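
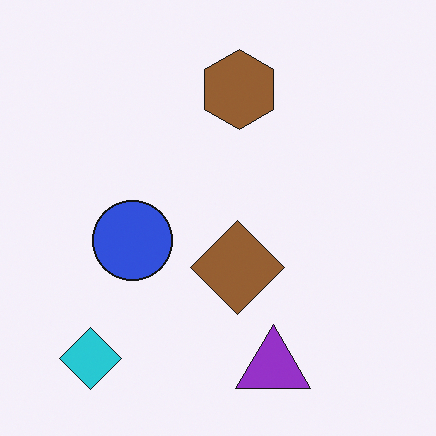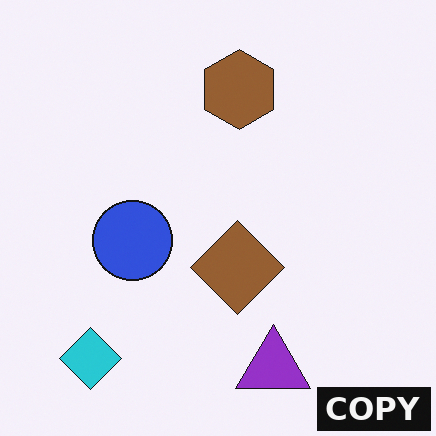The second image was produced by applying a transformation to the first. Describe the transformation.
Watermarked with the text "COPY" in the lower-right corner.

A dark label reading "COPY" appears in the lower-right corner.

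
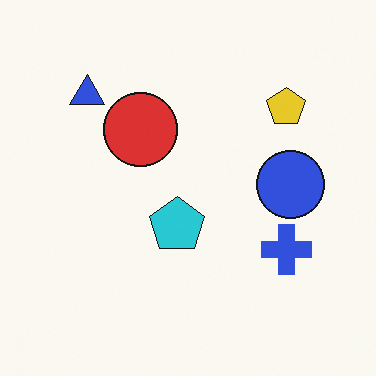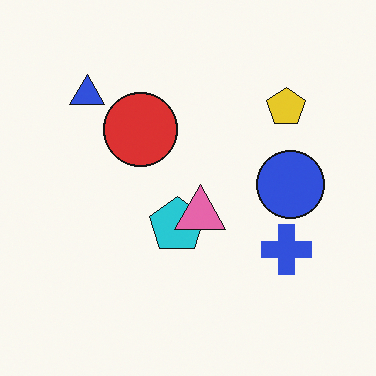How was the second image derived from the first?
It was overlaid with an additional pink triangle.

A pink triangle appears in the second image that is absent from the first.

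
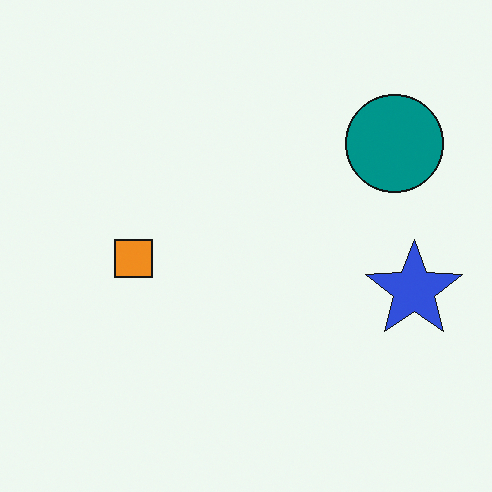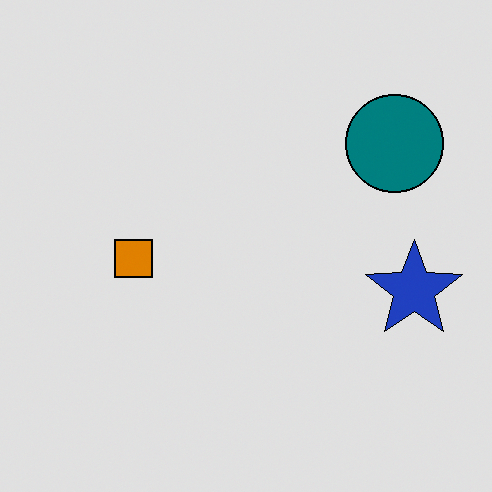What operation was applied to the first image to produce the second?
The second image is the first posterized to a reduced palette.

Each flat color has snapped to a coarser quantized level — most visibly, the near-white background has dropped to a flat grey.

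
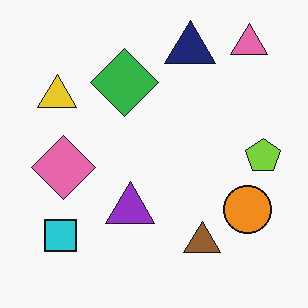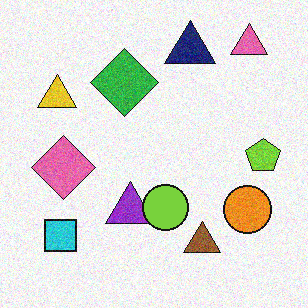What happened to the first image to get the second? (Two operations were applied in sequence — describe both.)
Degraded with visible gaussian noise, then overlaid with an additional lime circle.

Random speckle covers the whole image, including the flat background. A lime circle appears in the second image that is absent from the first.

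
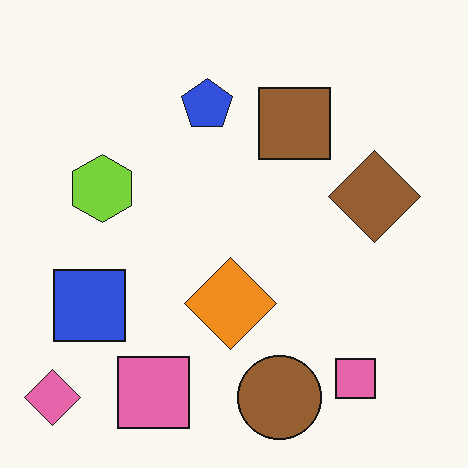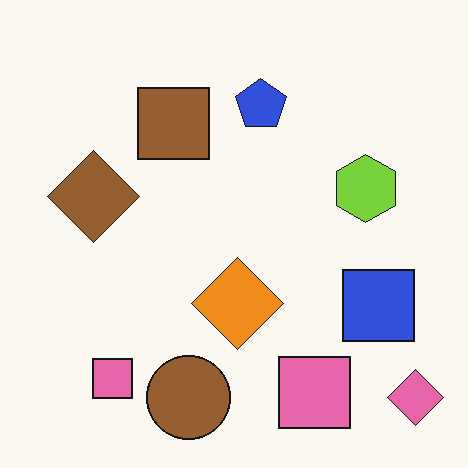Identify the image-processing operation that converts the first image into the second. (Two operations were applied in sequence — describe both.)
The transformation is: flipped horizontally (left ↔ right), then given moderate JPEG compression.

The pink diamond is in the bottom-left of the first image and the bottom-right of the second — shapes on opposite sides of the vertical midline have swapped in a mirror flip. Blocky 8×8 compression artifacts appear around shape edges and the flat background shows ringing — characteristic JPEG degradation.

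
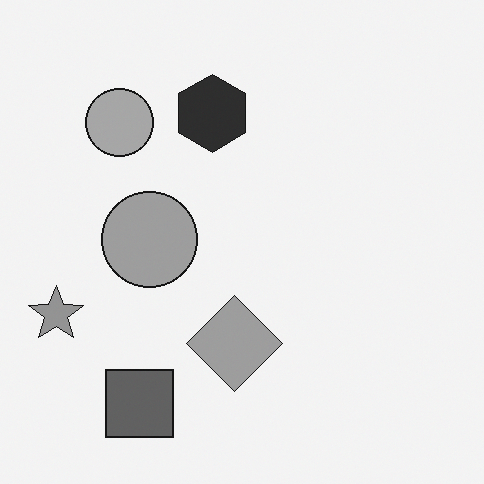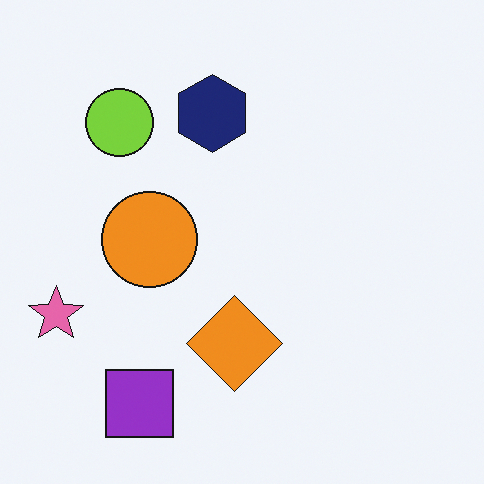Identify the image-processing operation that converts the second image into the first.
The transformation is: converted to grayscale.

All color is removed — every shape is now a shade of grey.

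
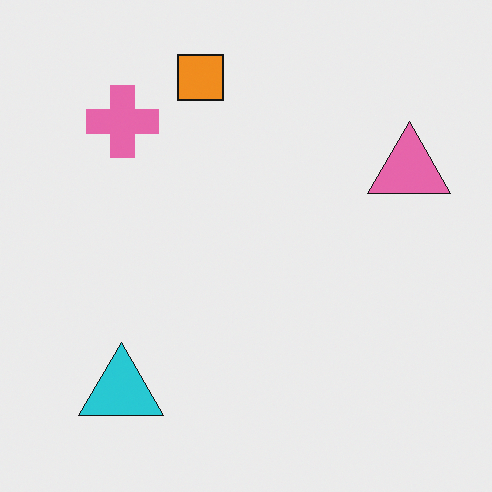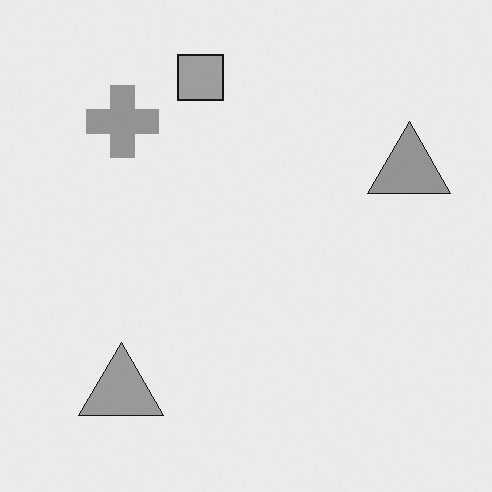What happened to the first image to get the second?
This is the original image converted to grayscale.

All color is removed — every shape is now a shade of grey.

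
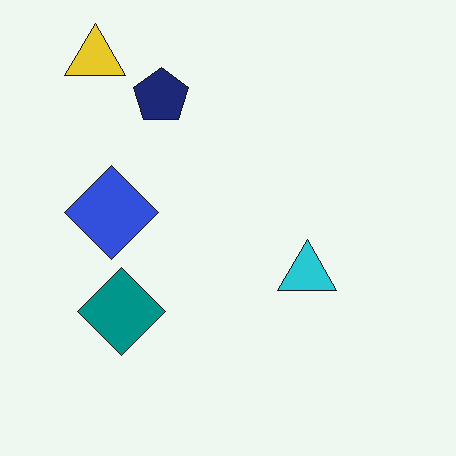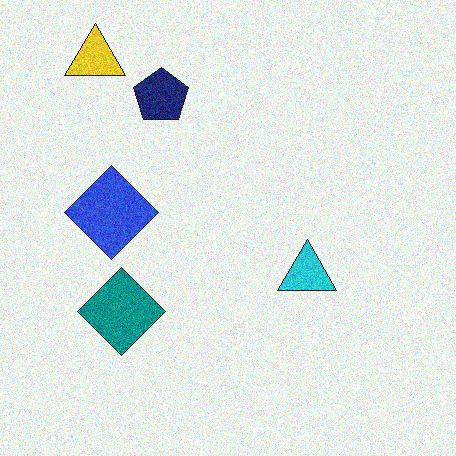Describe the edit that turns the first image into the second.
The transformation is: degraded with moderate additive noise.

Random speckle covers the whole image, including the flat background.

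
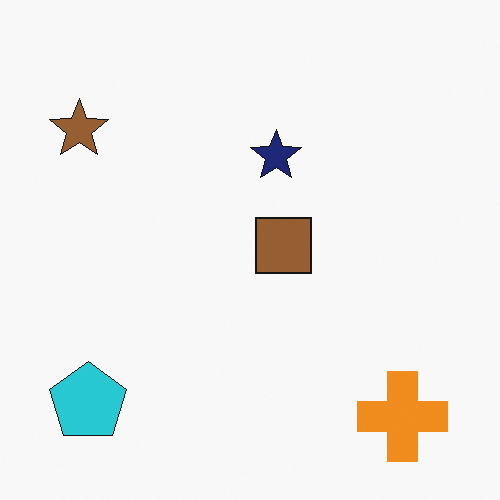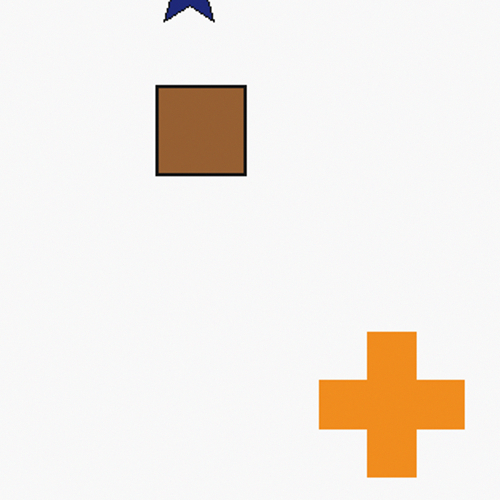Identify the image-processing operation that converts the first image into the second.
It was cropped slightly and scaled back up.

The visible shapes are larger and the field of view is narrower; shapes near the original edges may be partly or wholly outside the frame — a crop-and-rescale.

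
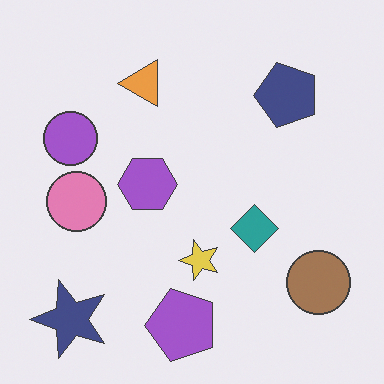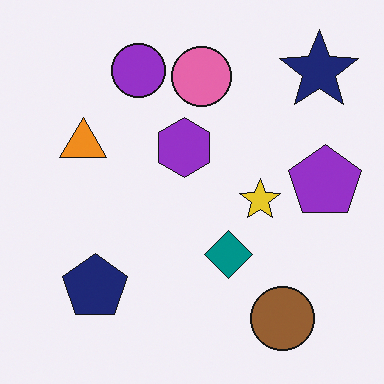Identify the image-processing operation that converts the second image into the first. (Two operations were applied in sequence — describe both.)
Given slightly reduced contrast, then transposed (reflected across the top-left ↔ bottom-right diagonal).

Tones are pushed toward mid-grey across the whole image — a global contrast change. Shapes have swapped their row and column positions — what was in the top-right is now in the bottom-left — a diagonal reflection.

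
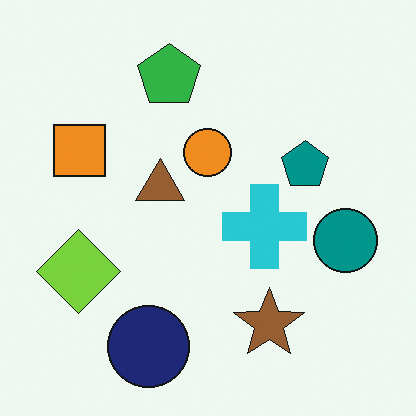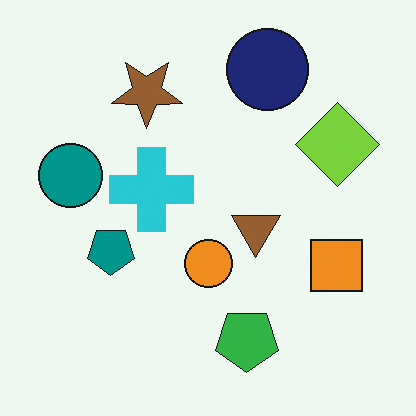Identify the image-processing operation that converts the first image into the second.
The second image is the first rotated 180°.

The navy circle sits in the bottom of the first image and the top of the second — consistent with a whole-image 180° rotation.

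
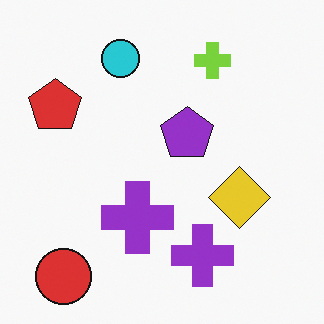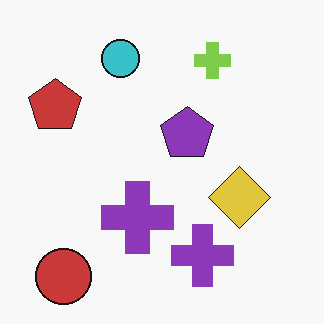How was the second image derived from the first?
It was slightly desaturated.

All colors are more muted and greyish — a global saturation change.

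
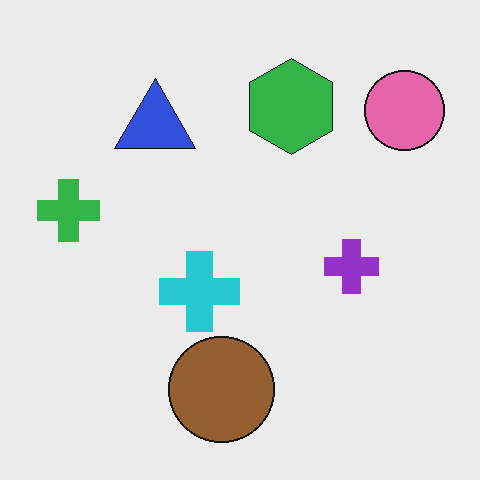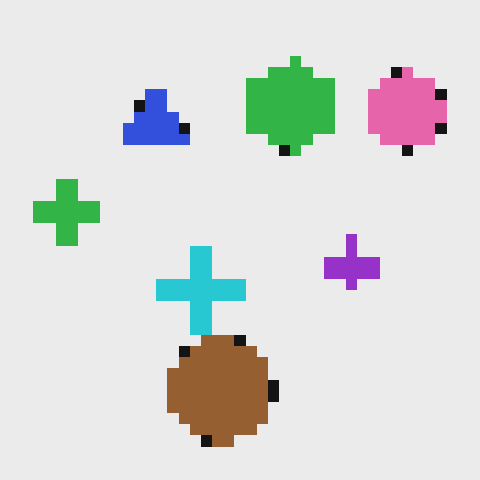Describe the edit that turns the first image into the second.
This is the original image heavily pixelated into large blocks.

Shapes are reduced to large square blocks; fine edges and outlines are lost — a downscale-then-upscale (mosaic) effect.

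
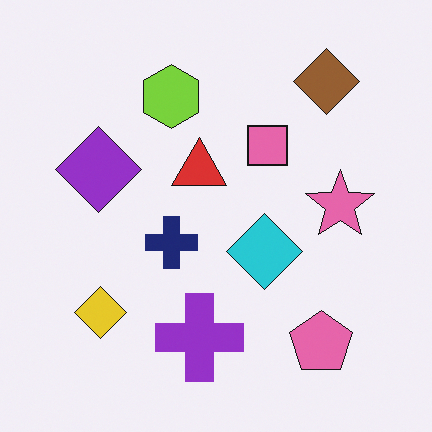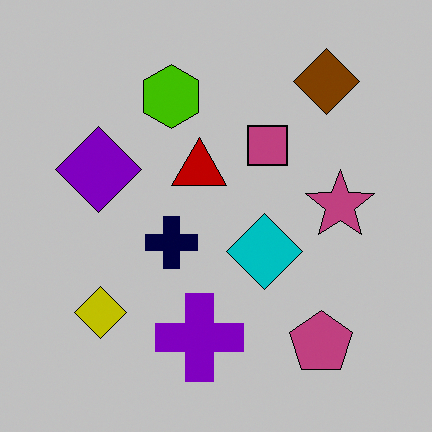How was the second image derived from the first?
It was heavily posterized to just a handful of flat colors.

Each flat color has snapped to a coarser quantized level — most visibly, the near-white background has dropped to a flat grey.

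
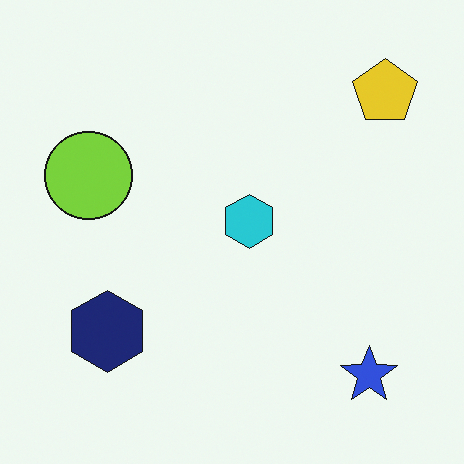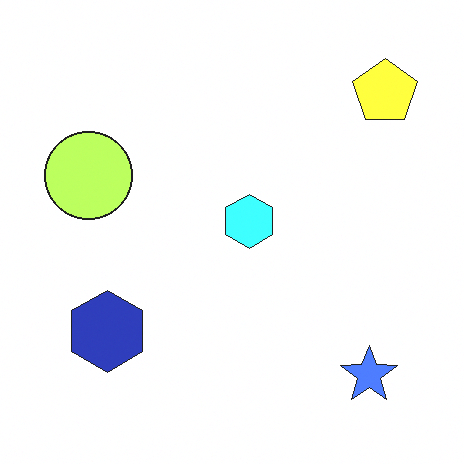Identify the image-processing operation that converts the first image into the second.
Substantially brightened.

Every pixel — background and shapes alike — is uniformly brightened.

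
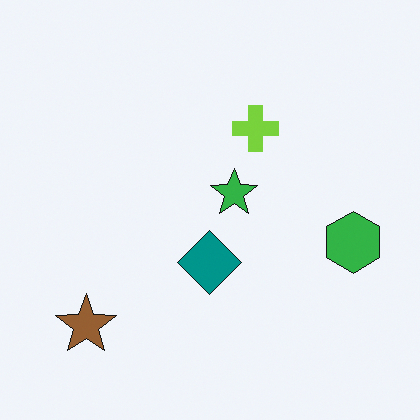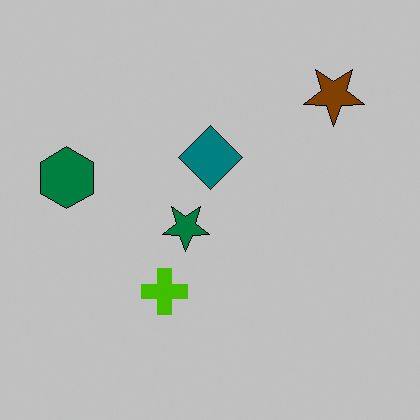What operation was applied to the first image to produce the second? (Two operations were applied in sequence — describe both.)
This is the original image rotated 180°, then heavily posterized to just a handful of flat colors.

The brown star sits in the bottom-left of the first image and the top-right of the second — consistent with a whole-image 180° rotation. Each flat color has snapped to a coarser quantized level — most visibly, the near-white background has dropped to a flat grey.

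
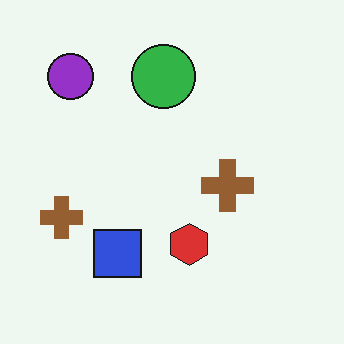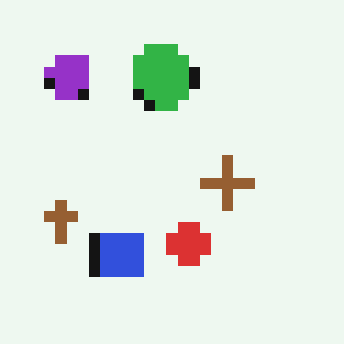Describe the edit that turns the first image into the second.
The second image is the first heavily pixelated into large blocks.

Shapes are reduced to large square blocks; fine edges and outlines are lost — a downscale-then-upscale (mosaic) effect.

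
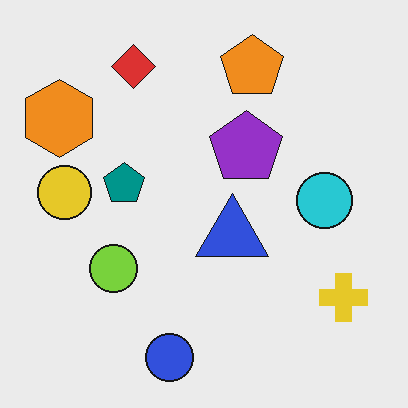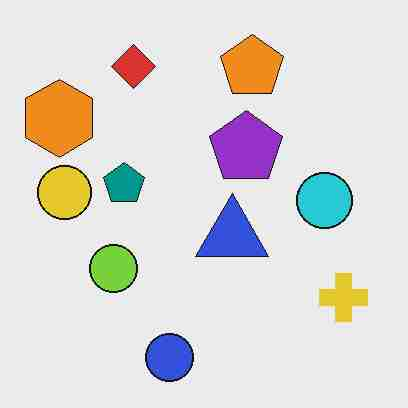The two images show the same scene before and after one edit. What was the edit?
The image was degraded with heavy JPEG compression.

Blocky 8×8 compression artifacts appear around shape edges and the flat background shows ringing — characteristic JPEG degradation.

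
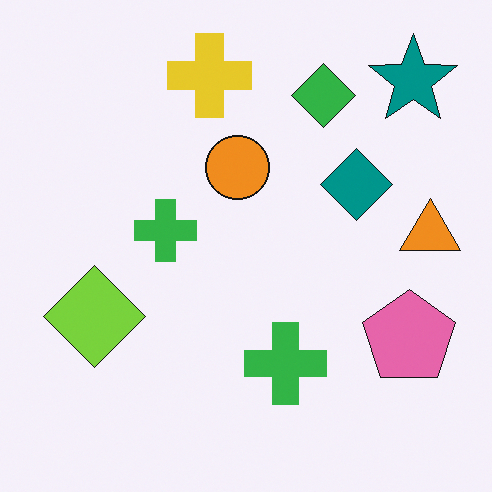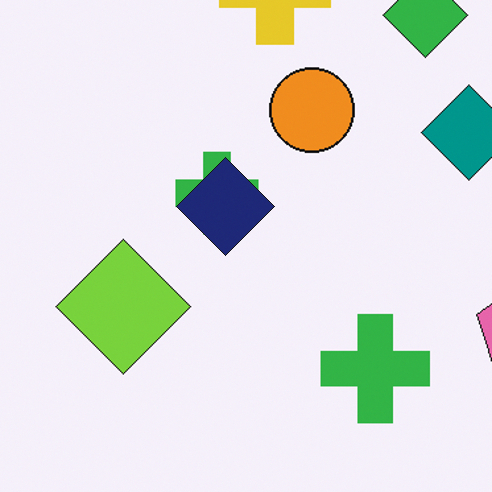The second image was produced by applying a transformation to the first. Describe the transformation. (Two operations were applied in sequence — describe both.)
It was cropped to a modestly smaller region and rescaled, then overlaid with an additional navy diamond.

The visible shapes are larger and the field of view is narrower; shapes near the original edges may be partly or wholly outside the frame — a crop-and-rescale. A navy diamond appears in the second image that is absent from the first.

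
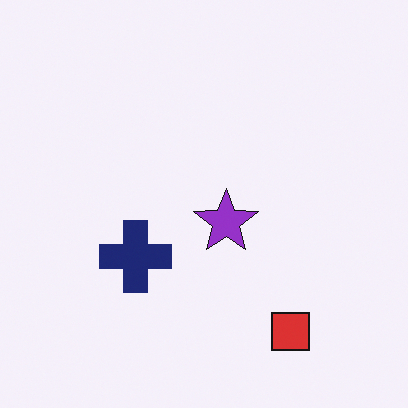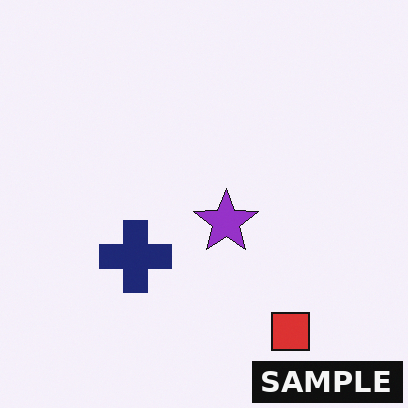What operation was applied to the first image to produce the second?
The second image is the first watermarked with the text "SAMPLE" in the lower-right corner.

A dark label reading "SAMPLE" appears in the lower-right corner.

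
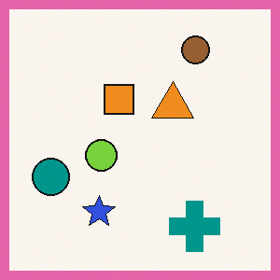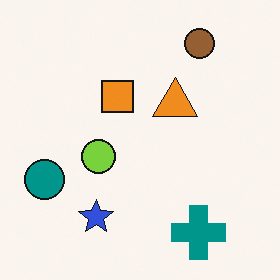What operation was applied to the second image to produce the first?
The first image is the second framed with a pink border.

A solid pink frame runs around the edge of the first image, with the content slightly shrunk inside it.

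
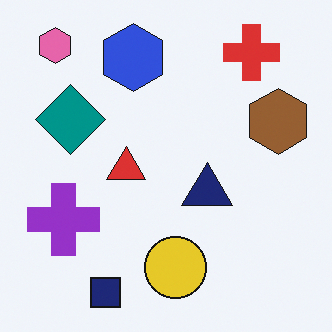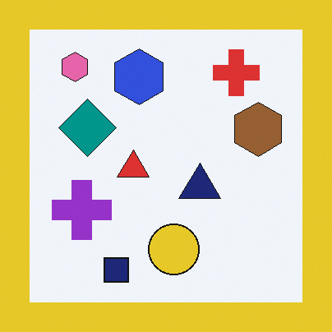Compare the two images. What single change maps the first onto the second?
The transformation is: framed with a yellow border.

A solid yellow frame runs around the edge of the second image, with the content slightly shrunk inside it.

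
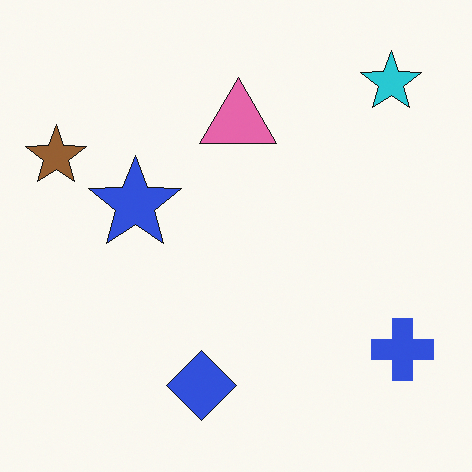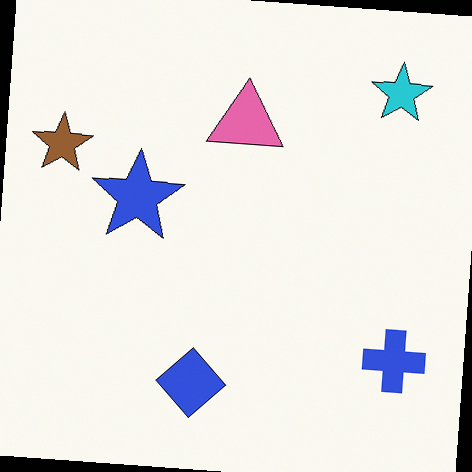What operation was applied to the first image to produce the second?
Rotated clockwise by a few degrees.

Every shape is tilted by the same angle and the image corners show triangular fill wedges — a whole-image rotation by a non-right angle.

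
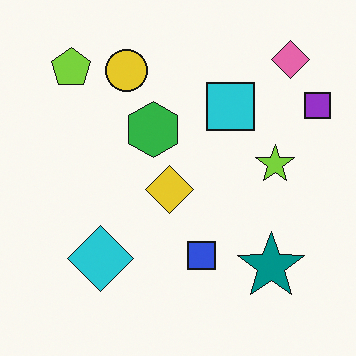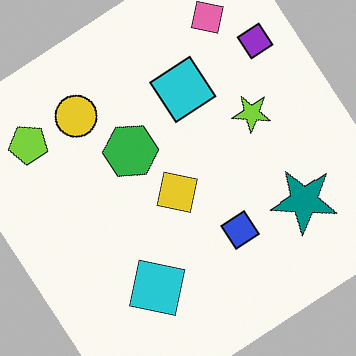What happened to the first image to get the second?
The second image is the first rotated counter-clockwise by a large amount — several tens of degrees.

Every shape is tilted by the same angle and the image corners show triangular fill wedges — a whole-image rotation by a non-right angle.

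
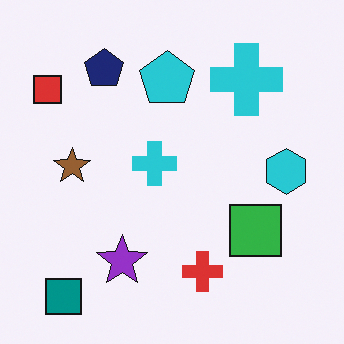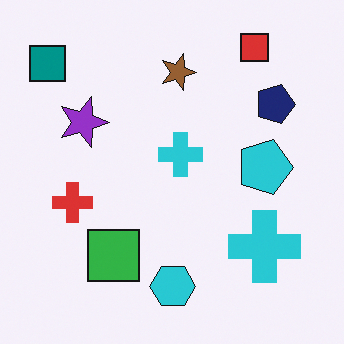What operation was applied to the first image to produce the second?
The image was rotated 90° clockwise.

The teal square sits in the bottom-left of the first image and the top-left of the second — consistent with a whole-image 90° clockwise rotation.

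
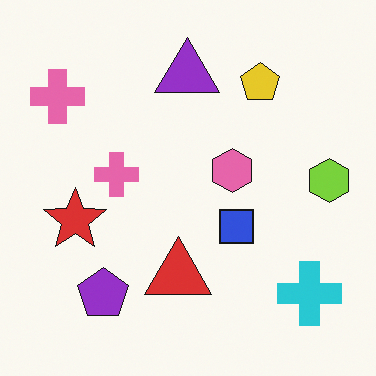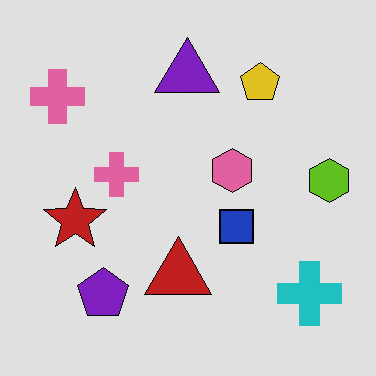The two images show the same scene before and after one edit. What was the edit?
It was moderately posterized.

Each flat color has snapped to a coarser quantized level — most visibly, the near-white background has dropped to a flat grey.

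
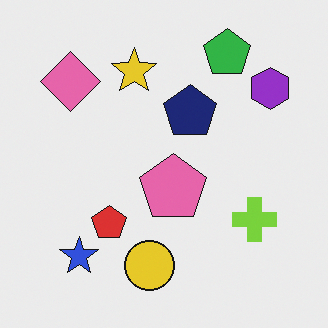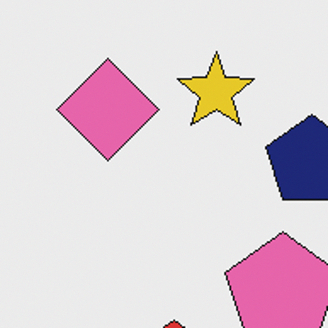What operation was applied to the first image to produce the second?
It was cropped to a noticeably smaller region and rescaled.

The visible shapes are larger and the field of view is narrower; shapes near the original edges may be partly or wholly outside the frame — a crop-and-rescale.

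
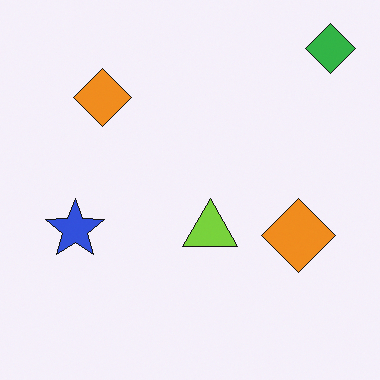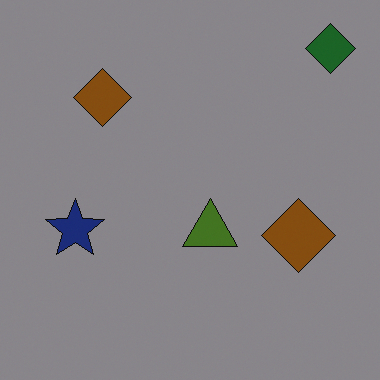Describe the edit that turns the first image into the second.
The image was noticeably darkened.

Every pixel — background and shapes alike — is uniformly darkened.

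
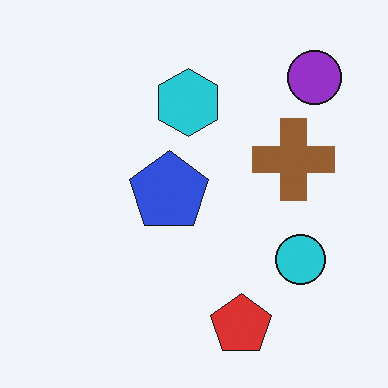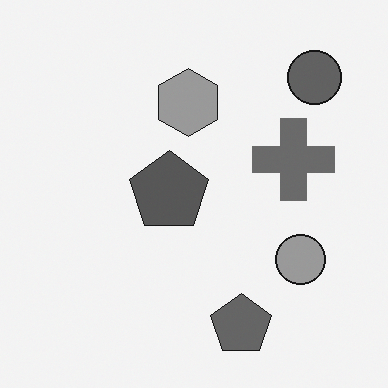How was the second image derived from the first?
The image was converted to grayscale.

All color is removed — every shape is now a shade of grey.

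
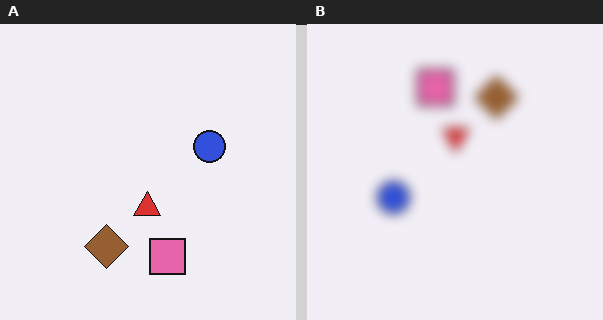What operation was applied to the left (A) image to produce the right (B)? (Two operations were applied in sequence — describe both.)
The image was rotated 180°, then strongly gaussian-blurred.

The pink square sits in the bottom of the left (A) image and the top of the right (B) — consistent with a whole-image 180° rotation. Shape edges and outlines are uniformly softened across the whole image.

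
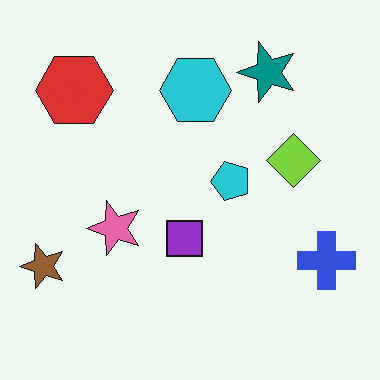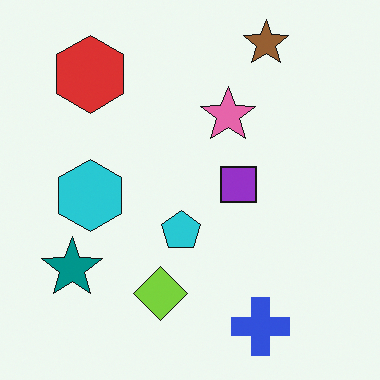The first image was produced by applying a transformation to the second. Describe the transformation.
The image was transposed (reflected across the top-left ↔ bottom-right diagonal).

Shapes have swapped their row and column positions — what was in the top-right is now in the bottom-left — a diagonal reflection.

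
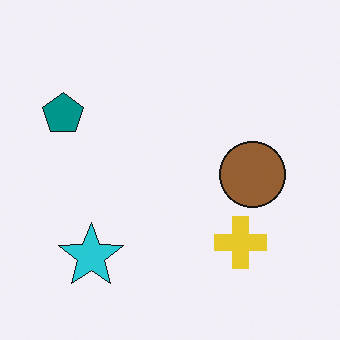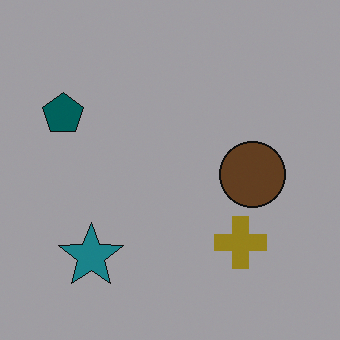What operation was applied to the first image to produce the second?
It was darkened a lot.

Every pixel — background and shapes alike — is uniformly darkened.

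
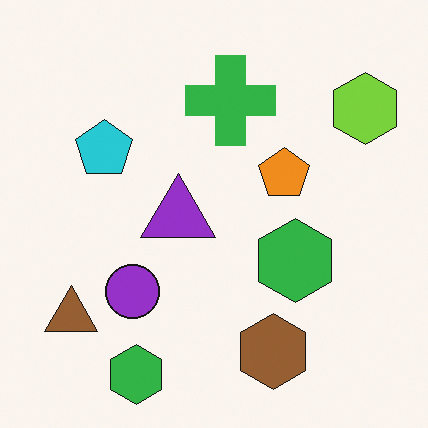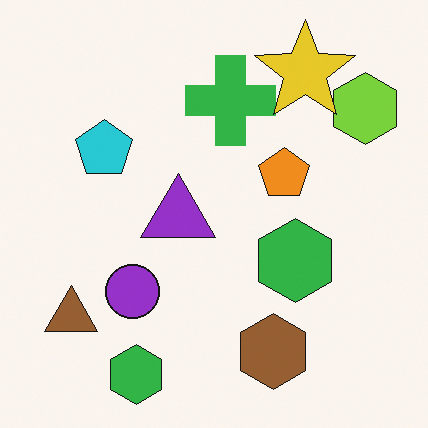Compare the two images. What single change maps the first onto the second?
The image was overlaid with an additional yellow star.

A yellow star appears in the second image that is absent from the first.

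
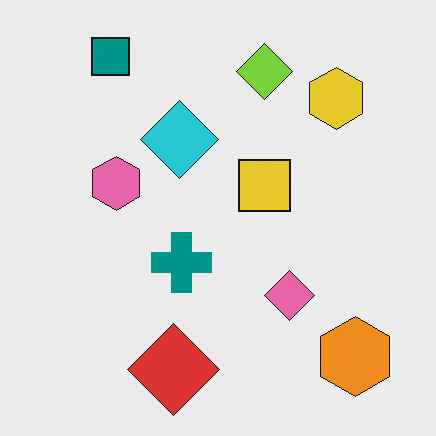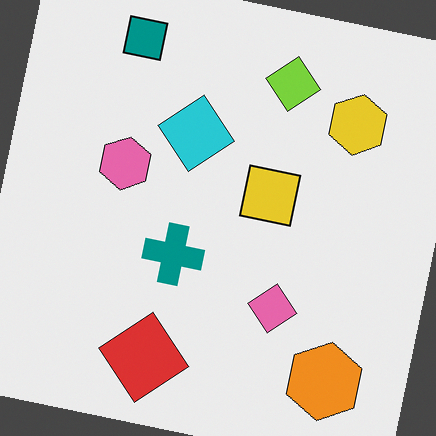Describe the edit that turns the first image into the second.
The image was rotated clockwise by a small amount.

Every shape is tilted by the same angle and the image corners show triangular fill wedges — a whole-image rotation by a non-right angle.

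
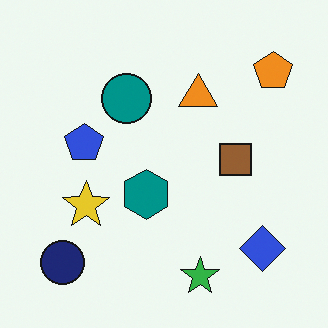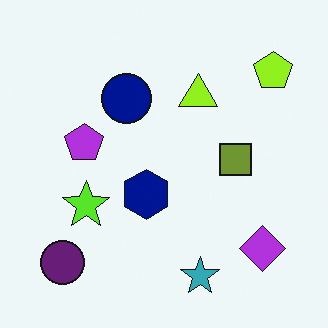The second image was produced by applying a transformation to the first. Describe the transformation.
It was hue-shifted by a small amount.

Every shape's color has rotated by the same amount around the hue wheel — a uniform hue shift.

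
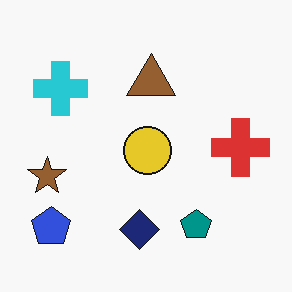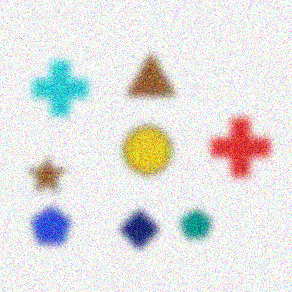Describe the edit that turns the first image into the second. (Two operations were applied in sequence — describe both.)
The second image is the first noticeably gaussian-blurred, then degraded with moderate additive noise.

Shape edges and outlines are uniformly softened across the whole image. Random speckle covers the whole image, including the flat background.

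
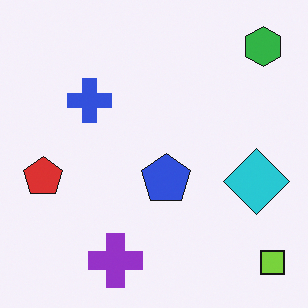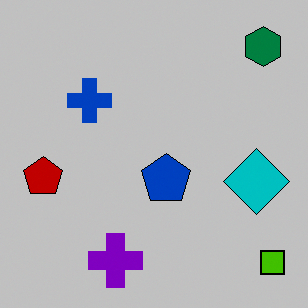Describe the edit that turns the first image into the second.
The transformation is: heavily posterized to just a handful of flat colors.

Each flat color has snapped to a coarser quantized level — most visibly, the near-white background has dropped to a flat grey.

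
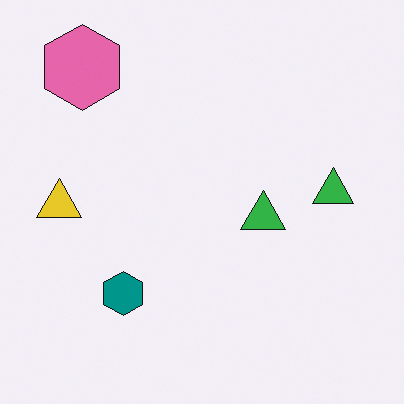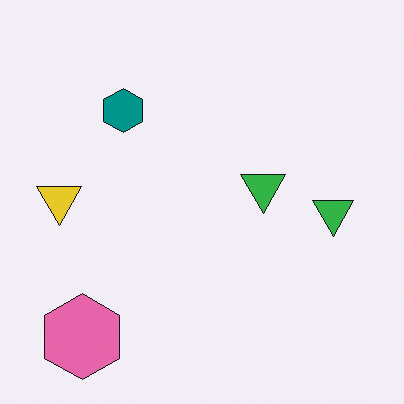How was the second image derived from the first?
The transformation is: flipped vertically (top ↔ bottom).

The pink hexagon is in the top-left of the first image and the bottom-left of the second — shapes on opposite sides of the horizontal midline have swapped in a mirror flip.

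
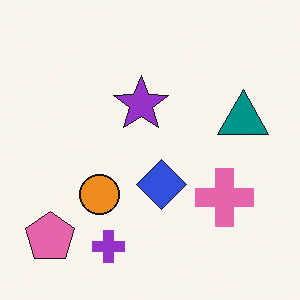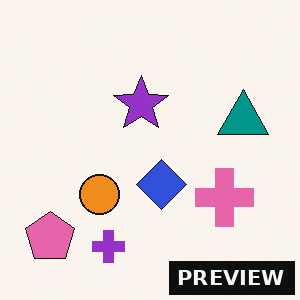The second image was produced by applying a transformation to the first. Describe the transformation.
The image was watermarked with the text "PREVIEW" in the lower-right corner.

A dark label reading "PREVIEW" appears in the lower-right corner.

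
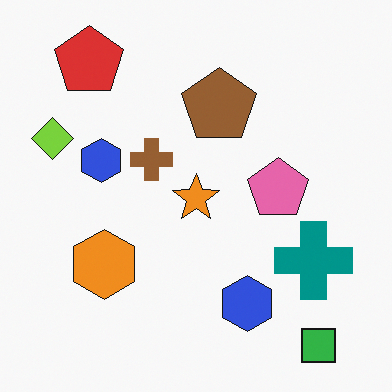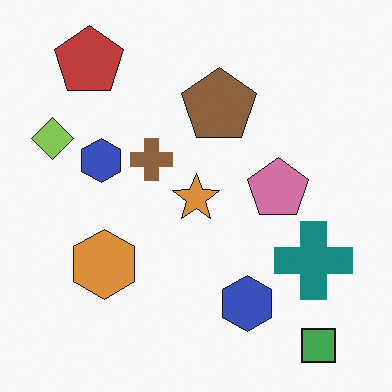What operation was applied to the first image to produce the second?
Slightly desaturated.

All colors are more muted and greyish — a global saturation change.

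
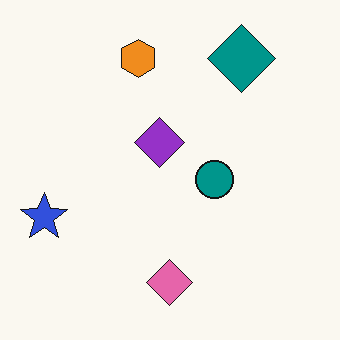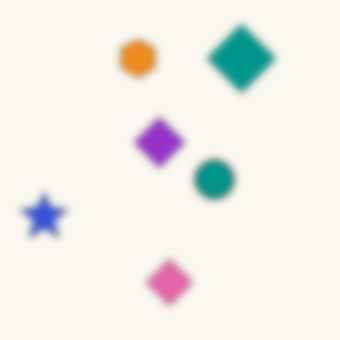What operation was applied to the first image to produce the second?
The second image is the first noticeably gaussian-blurred.

Shape edges and outlines are uniformly softened across the whole image.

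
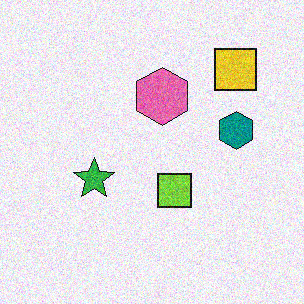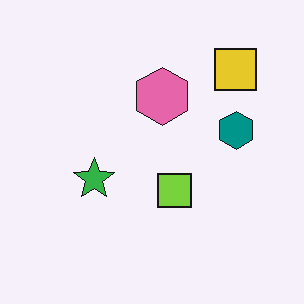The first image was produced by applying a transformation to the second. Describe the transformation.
The first image is the second degraded with moderate additive noise.

Random speckle covers the whole image, including the flat background.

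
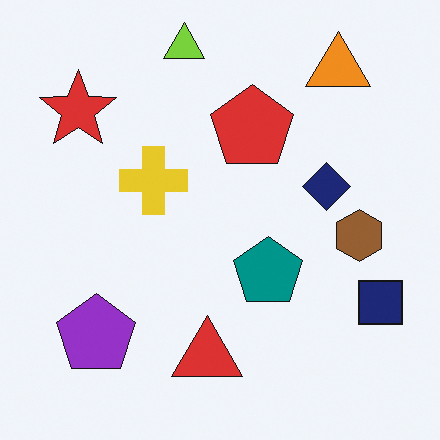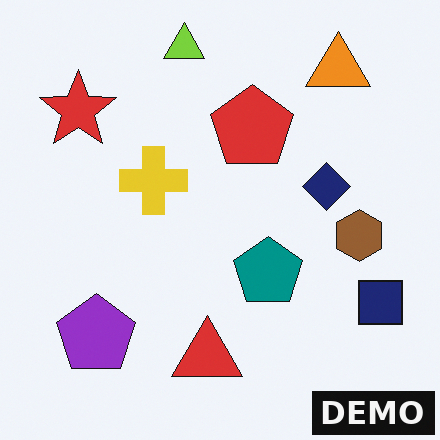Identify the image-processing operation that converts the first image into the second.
It was watermarked with the text "DEMO" in the lower-right corner.

A dark label reading "DEMO" appears in the lower-right corner.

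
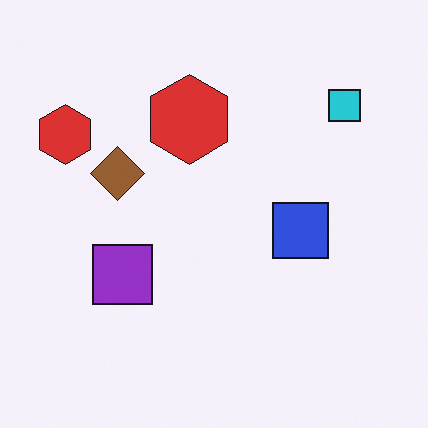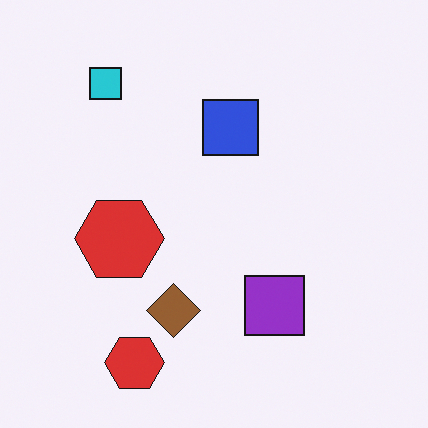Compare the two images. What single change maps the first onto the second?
The image was rotated 90° counter-clockwise.

The cyan square sits in the top-right of the first image and the top-left of the second — consistent with a whole-image 90° counter-clockwise rotation.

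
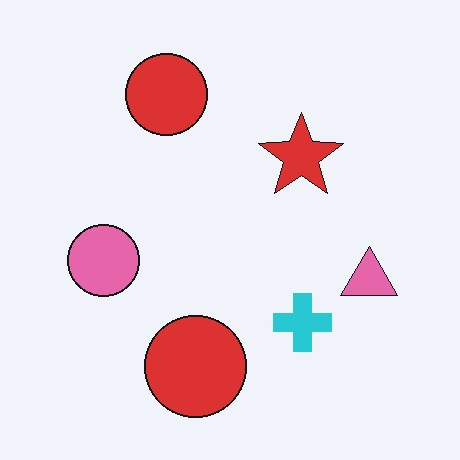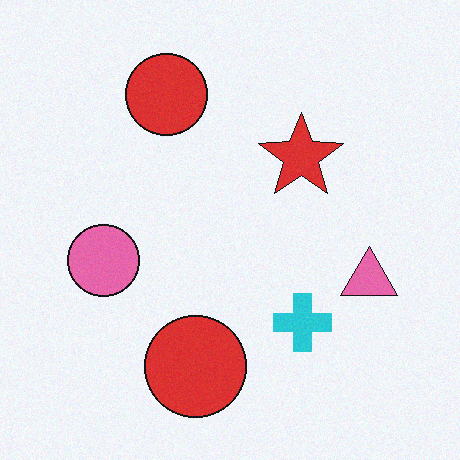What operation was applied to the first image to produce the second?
This is the original image degraded with a light layer of grain.

Random speckle covers the whole image, including the flat background.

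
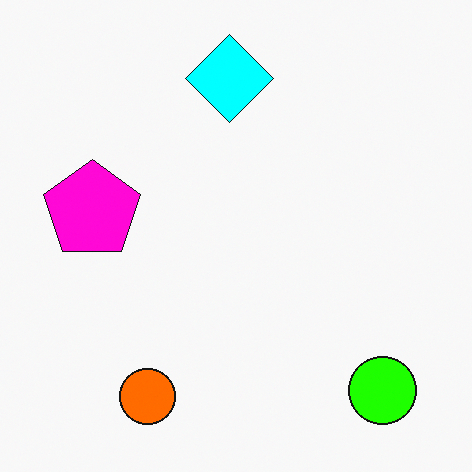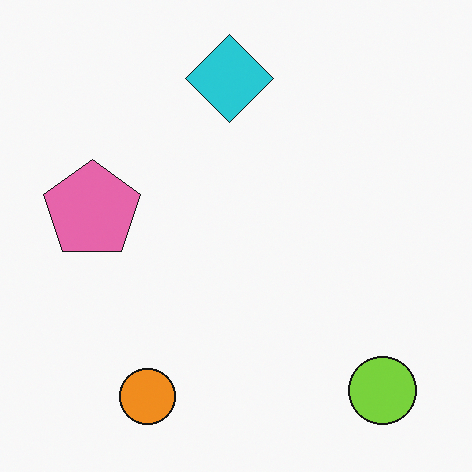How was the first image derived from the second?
This is the original image made much more vivid (saturation change).

All colors are more vivid — a global saturation change.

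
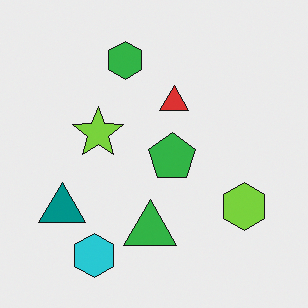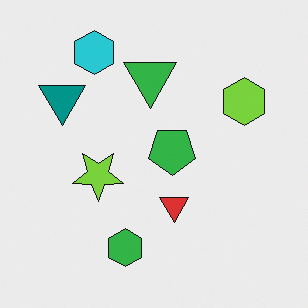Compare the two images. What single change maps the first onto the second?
The image was flipped vertically (top ↔ bottom).

The cyan hexagon is in the bottom-left of the first image and the top-left of the second — shapes on opposite sides of the horizontal midline have swapped in a mirror flip.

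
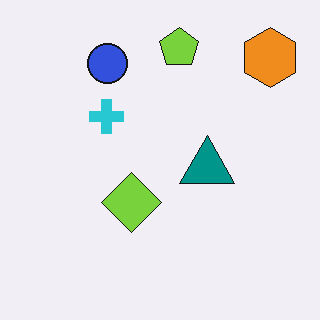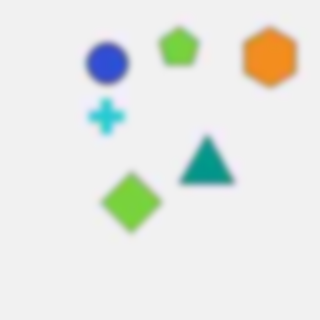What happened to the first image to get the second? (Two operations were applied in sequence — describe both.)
The transformation is: heavily JPEG-compressed with obvious blocking artifacts, then noticeably gaussian-blurred.

Blocky 8×8 compression artifacts appear around shape edges and the flat background shows ringing — characteristic JPEG degradation. Shape edges and outlines are uniformly softened across the whole image.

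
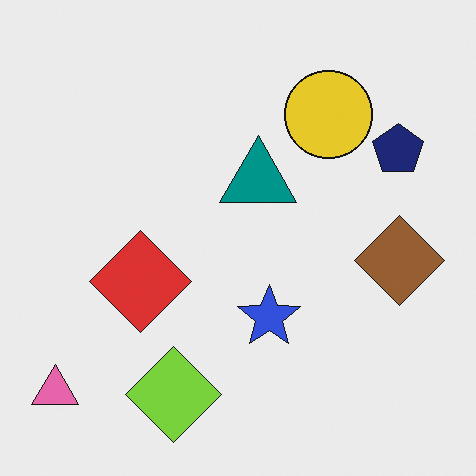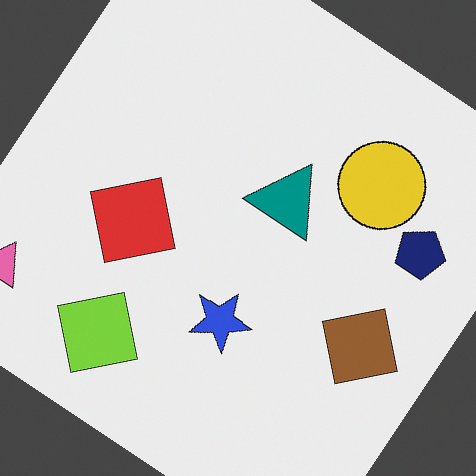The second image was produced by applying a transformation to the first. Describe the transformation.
Rotated clockwise by a large amount — several tens of degrees.

Every shape is tilted by the same angle and the image corners show triangular fill wedges — a whole-image rotation by a non-right angle.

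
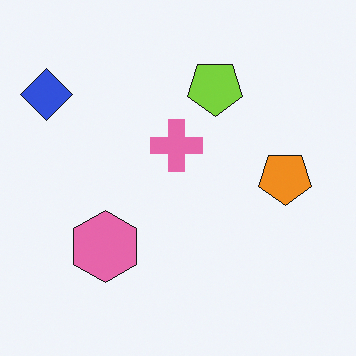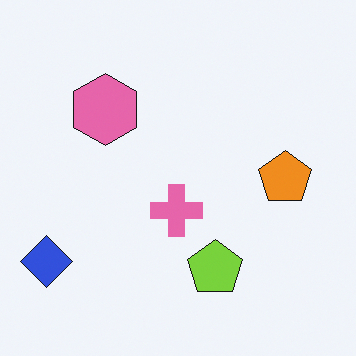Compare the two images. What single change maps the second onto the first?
The first image is the second flipped vertically (top ↔ bottom).

The lime pentagon is in the bottom of the second image and the top of the first — shapes on opposite sides of the horizontal midline have swapped in a mirror flip.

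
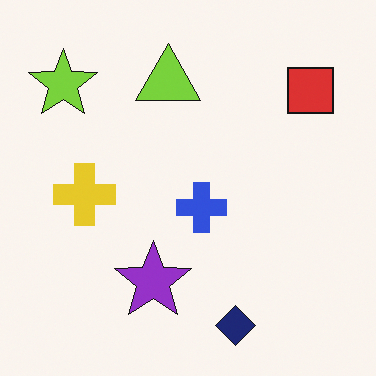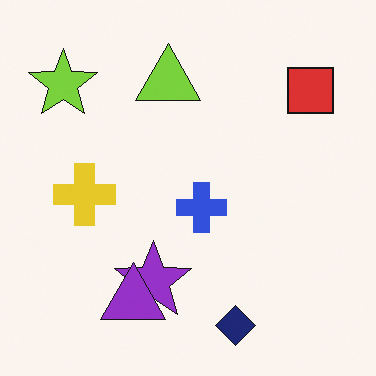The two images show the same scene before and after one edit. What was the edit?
The transformation is: overlaid with an additional purple triangle.

A purple triangle appears in the second image that is absent from the first.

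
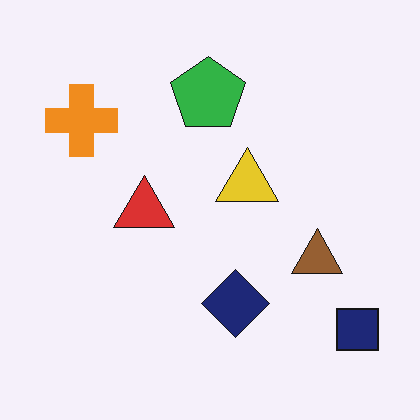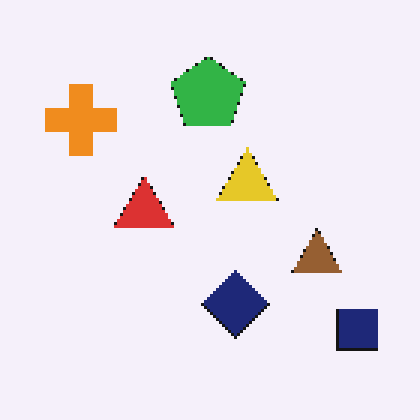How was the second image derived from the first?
This is the original image mildly pixelated.

Shapes are reduced to large square blocks; fine edges and outlines are lost — a downscale-then-upscale (mosaic) effect.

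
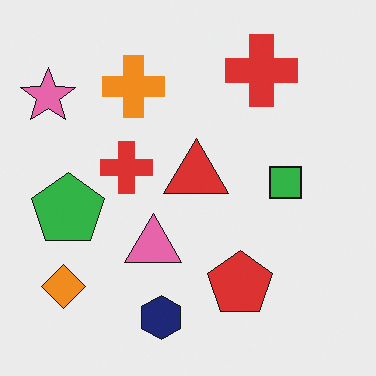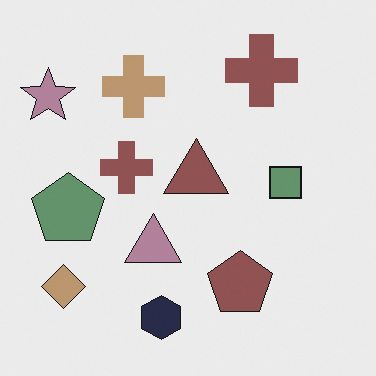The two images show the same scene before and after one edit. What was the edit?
It was heavily desaturated.

All colors are more muted and greyish — a global saturation change.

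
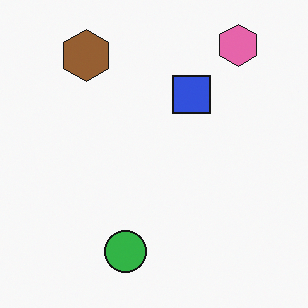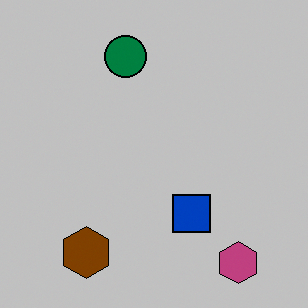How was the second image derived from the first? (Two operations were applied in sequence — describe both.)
The transformation is: flipped vertically (top ↔ bottom), then heavily posterized to just a handful of flat colors.

The pink hexagon is in the top-right of the first image and the bottom-right of the second — shapes on opposite sides of the horizontal midline have swapped in a mirror flip. Each flat color has snapped to a coarser quantized level — most visibly, the near-white background has dropped to a flat grey.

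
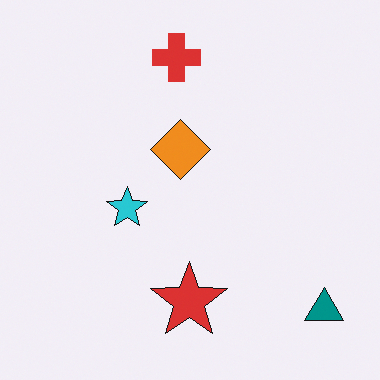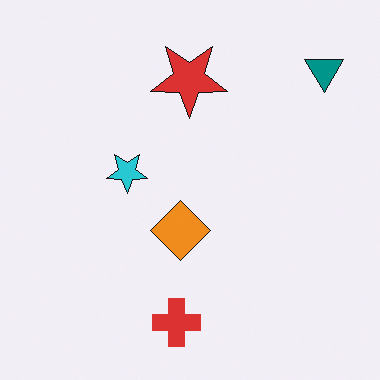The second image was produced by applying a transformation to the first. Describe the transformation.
It was flipped vertically (top ↔ bottom).

The red cross is in the top of the first image and the bottom of the second — shapes on opposite sides of the horizontal midline have swapped in a mirror flip.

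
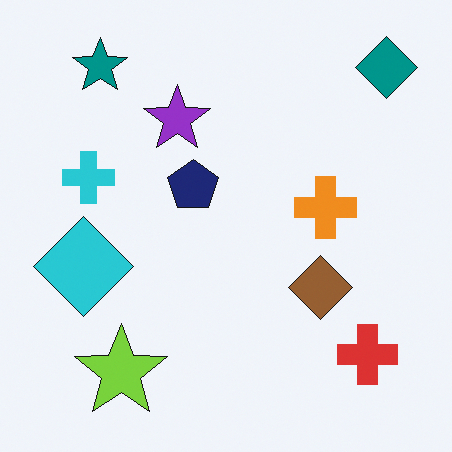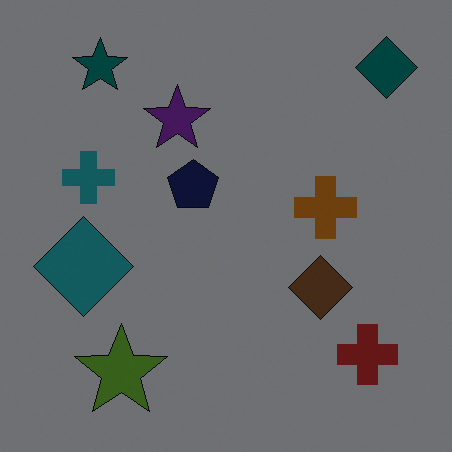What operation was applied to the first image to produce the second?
It was substantially darkened.

Every pixel — background and shapes alike — is uniformly darkened.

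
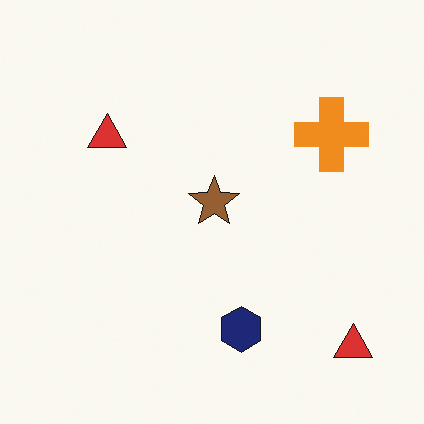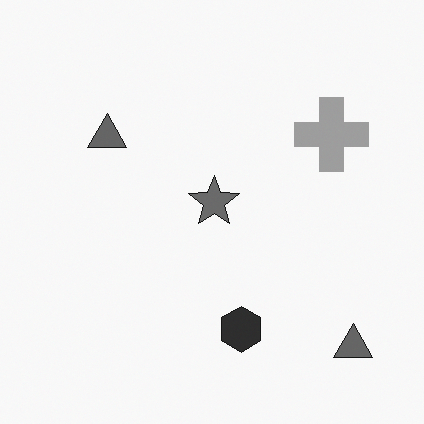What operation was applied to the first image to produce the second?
Converted to grayscale.

All color is removed — every shape is now a shade of grey.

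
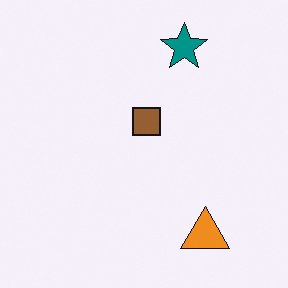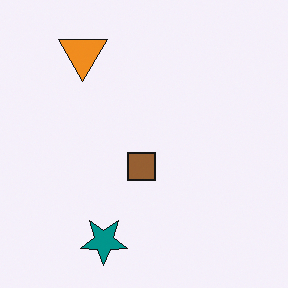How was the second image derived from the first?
This is the original image rotated 180°.

The orange triangle sits in the bottom-right of the first image and the top-left of the second — consistent with a whole-image 180° rotation.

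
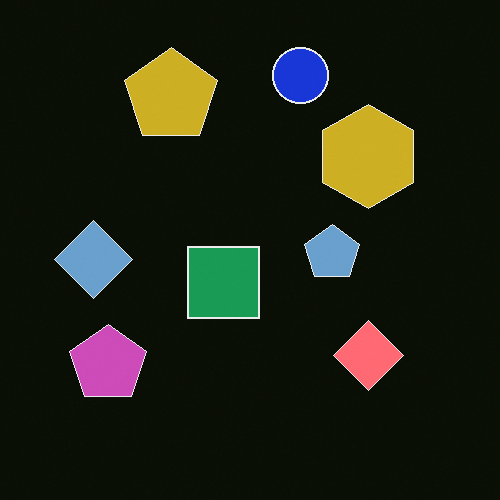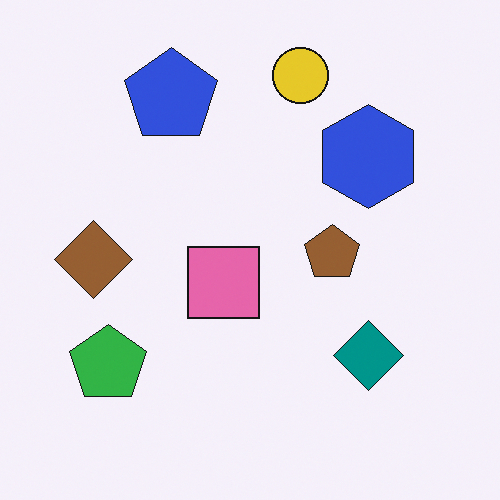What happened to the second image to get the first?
This is the original image color-inverted (negative).

The light background has become dark and every shape's color is its complement — a photographic negative.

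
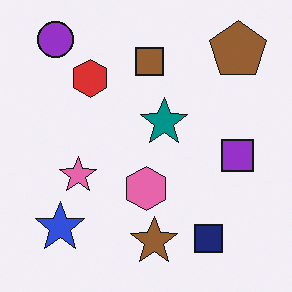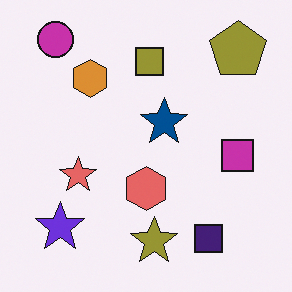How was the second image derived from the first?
This is the original image hue-shifted slightly.

Every shape's color has rotated by the same amount around the hue wheel — a uniform hue shift.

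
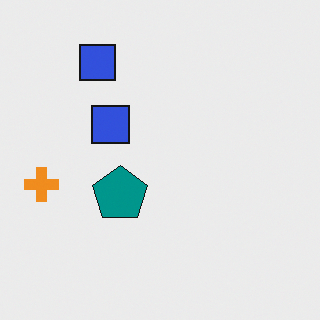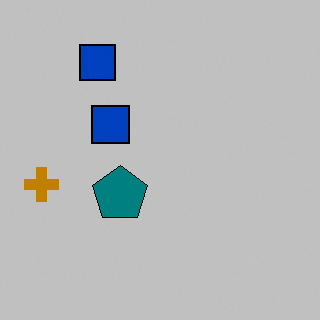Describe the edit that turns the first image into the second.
It was aggressively posterized.

Each flat color has snapped to a coarser quantized level — most visibly, the near-white background has dropped to a flat grey.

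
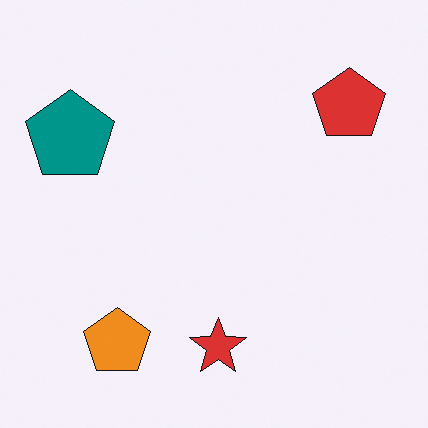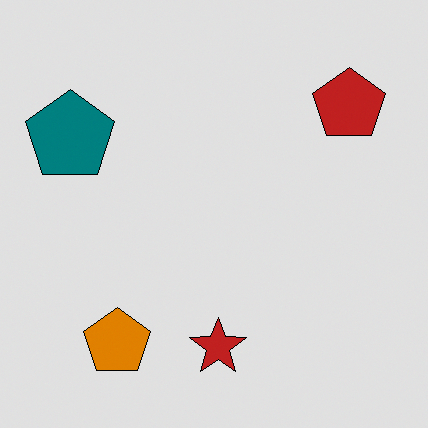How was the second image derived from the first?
This is the original image moderately posterized.

Each flat color has snapped to a coarser quantized level — most visibly, the near-white background has dropped to a flat grey.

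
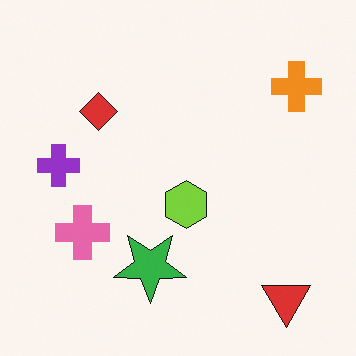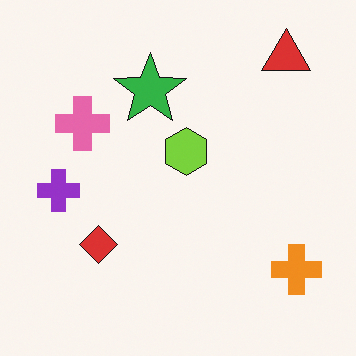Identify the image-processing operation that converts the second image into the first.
The image was flipped vertically (top ↔ bottom).

The red triangle is in the top-right of the second image and the bottom-right of the first — shapes on opposite sides of the horizontal midline have swapped in a mirror flip.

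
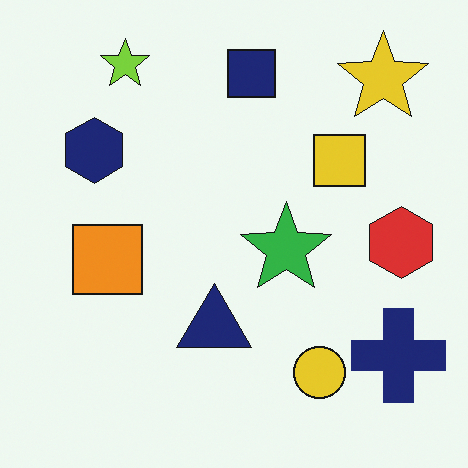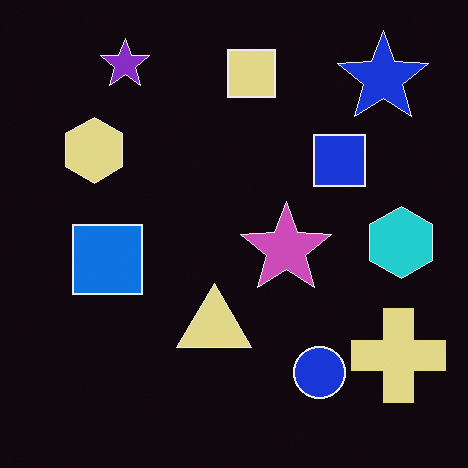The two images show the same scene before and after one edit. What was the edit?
This is the original image color-inverted (negative).

The light background has become dark and every shape's color is its complement — a photographic negative.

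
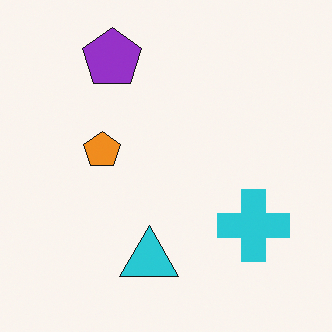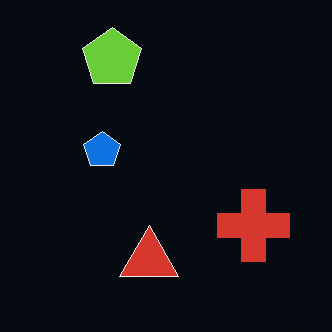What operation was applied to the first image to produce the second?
The transformation is: color-inverted (negative).

The light background has become dark and every shape's color is its complement — a photographic negative.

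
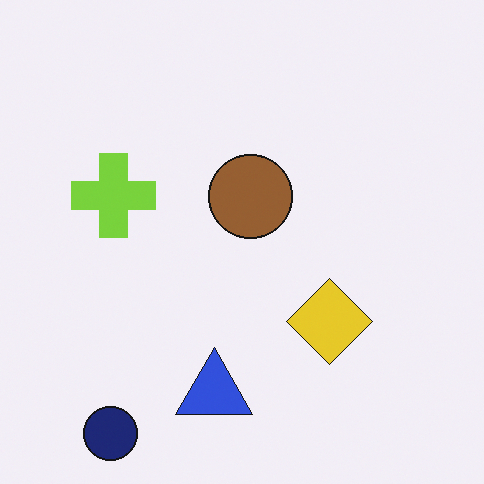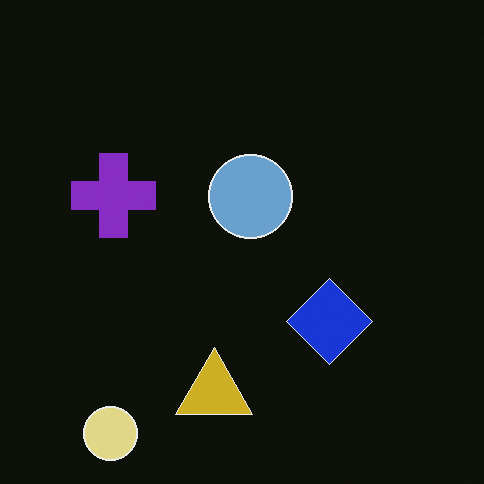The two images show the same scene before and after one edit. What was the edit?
The image was color-inverted (negative).

The light background has become dark and every shape's color is its complement — a photographic negative.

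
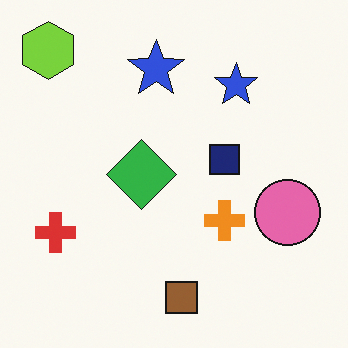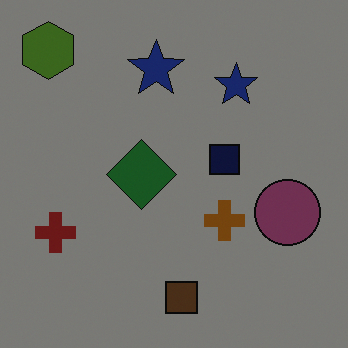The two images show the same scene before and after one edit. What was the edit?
Substantially darkened.

Every pixel — background and shapes alike — is uniformly darkened.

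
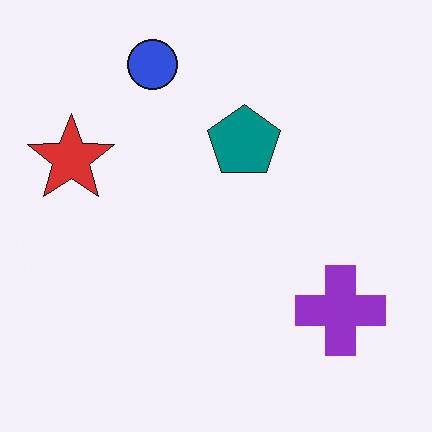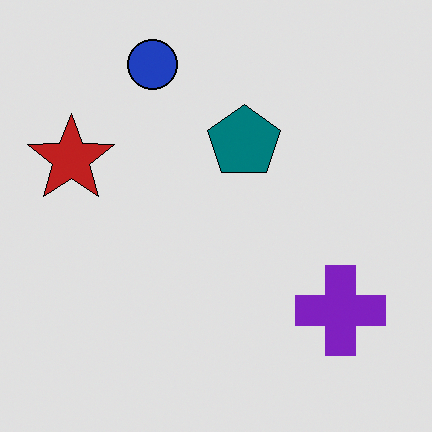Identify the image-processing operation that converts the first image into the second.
The second image is the first moderately posterized.

Each flat color has snapped to a coarser quantized level — most visibly, the near-white background has dropped to a flat grey.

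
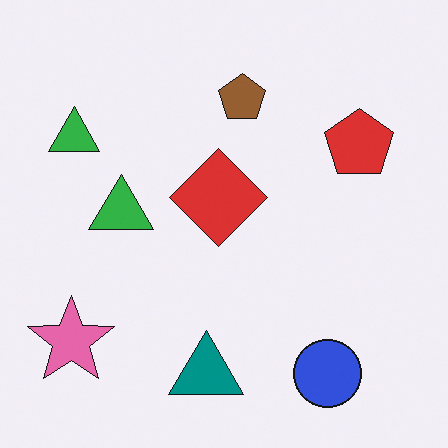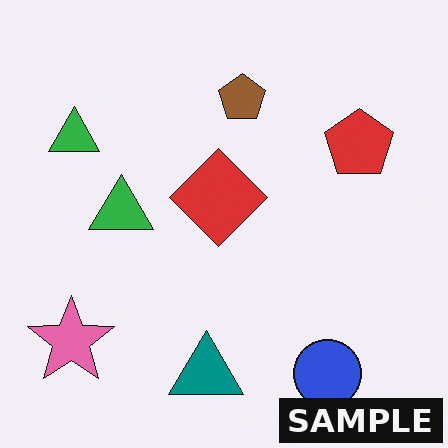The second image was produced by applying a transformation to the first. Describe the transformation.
Watermarked with the text "SAMPLE" in the lower-right corner.

A dark label reading "SAMPLE" appears in the lower-right corner.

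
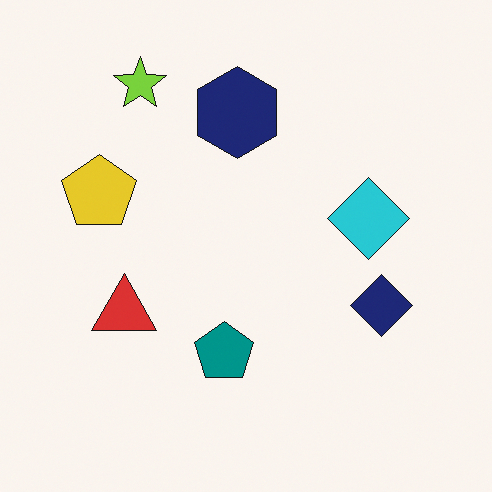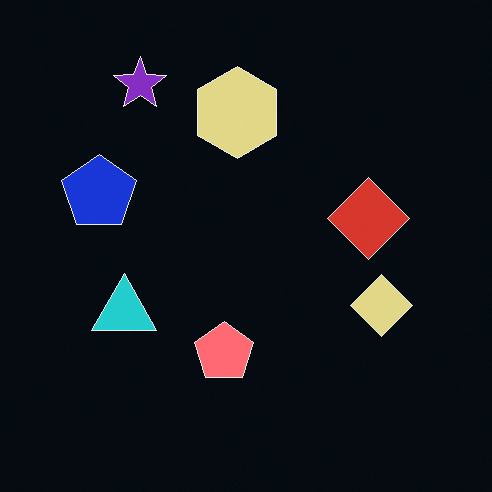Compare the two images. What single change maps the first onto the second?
The transformation is: color-inverted (negative).

The light background has become dark and every shape's color is its complement — a photographic negative.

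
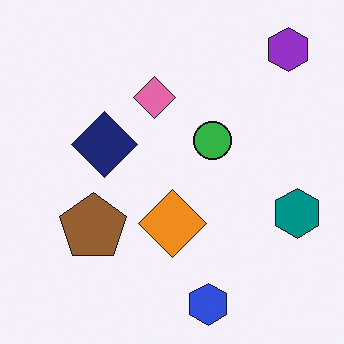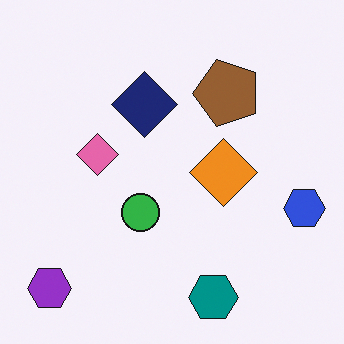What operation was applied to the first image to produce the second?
The second image is the first transposed (reflected across the top-left ↔ bottom-right diagonal).

Shapes have swapped their row and column positions — what was in the top-right is now in the bottom-left — a diagonal reflection.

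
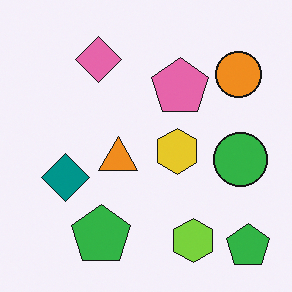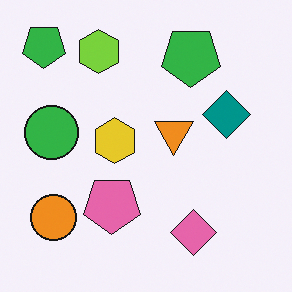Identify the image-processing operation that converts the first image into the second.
The image was rotated 180°.

The orange circle sits in the top-right of the first image and the bottom-left of the second — consistent with a whole-image 180° rotation.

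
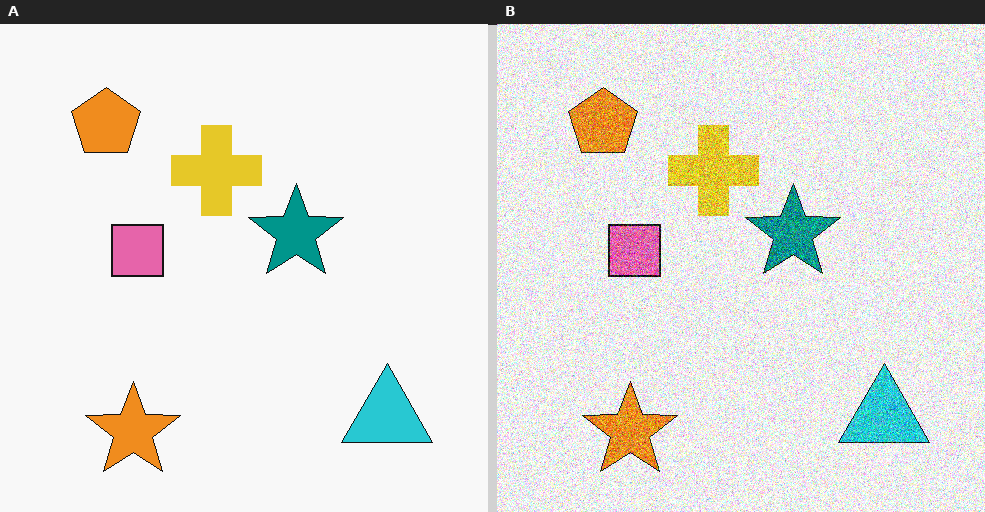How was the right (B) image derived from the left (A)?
This is the original image degraded with heavy additive noise.

Random speckle covers the whole image, including the flat background.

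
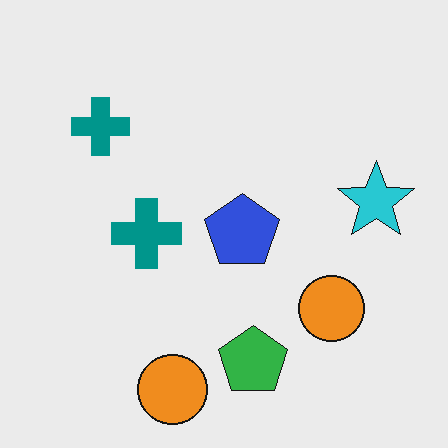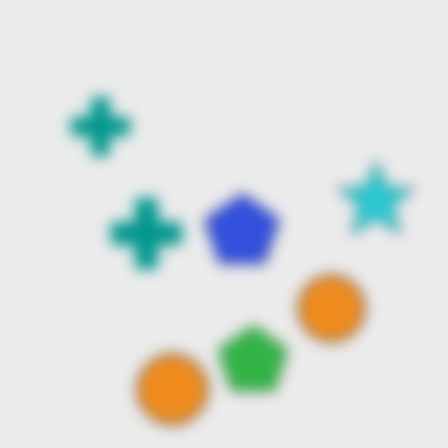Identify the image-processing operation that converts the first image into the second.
Strongly gaussian-blurred.

Shape edges and outlines are uniformly softened across the whole image.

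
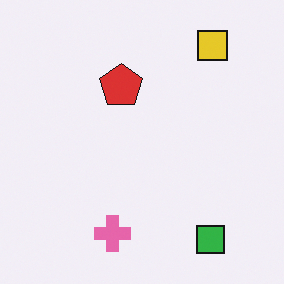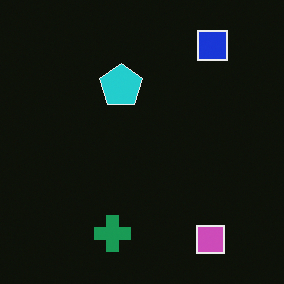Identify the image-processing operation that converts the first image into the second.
It was color-inverted (negative).

The light background has become dark and every shape's color is its complement — a photographic negative.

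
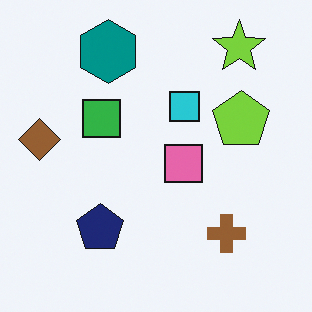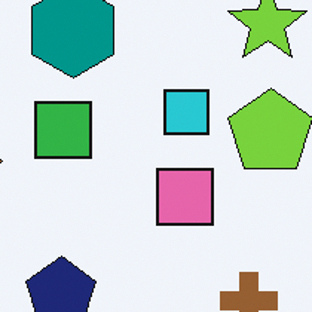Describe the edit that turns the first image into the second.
The transformation is: cropped to a modestly smaller region and rescaled.

The visible shapes are larger and the field of view is narrower; shapes near the original edges may be partly or wholly outside the frame — a crop-and-rescale.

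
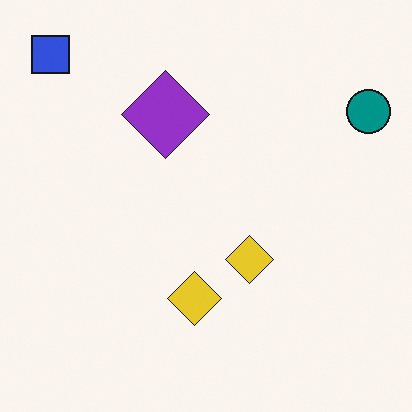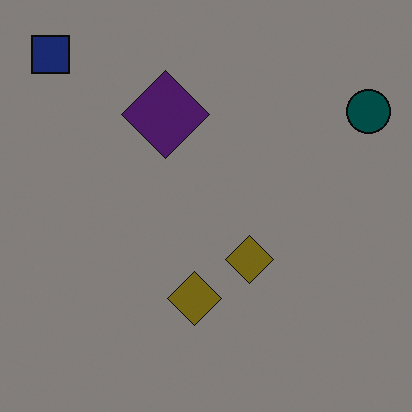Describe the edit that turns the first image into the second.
The image was substantially darkened.

Every pixel — background and shapes alike — is uniformly darkened.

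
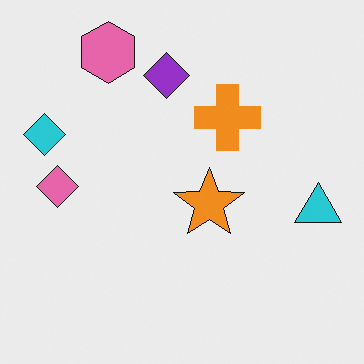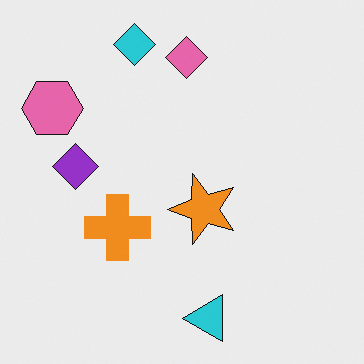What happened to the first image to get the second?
The second image is the first transposed (reflected across the top-left ↔ bottom-right diagonal).

Shapes have swapped their row and column positions — what was in the top-right is now in the bottom-left — a diagonal reflection.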